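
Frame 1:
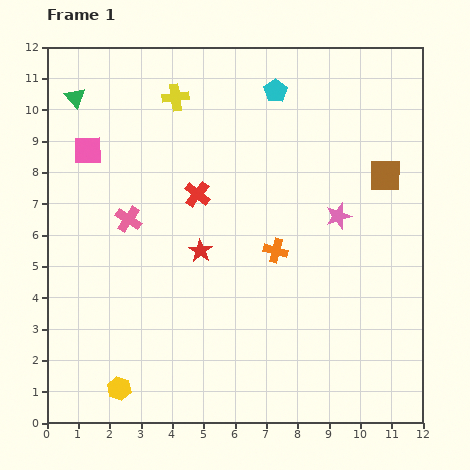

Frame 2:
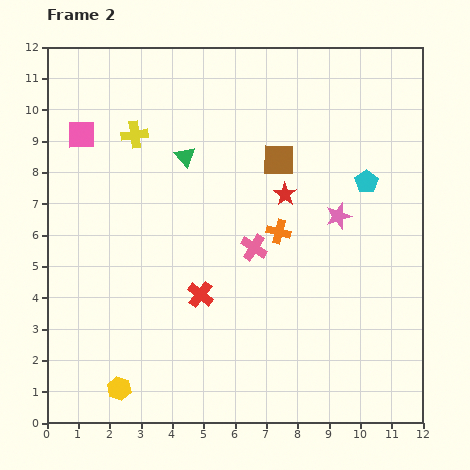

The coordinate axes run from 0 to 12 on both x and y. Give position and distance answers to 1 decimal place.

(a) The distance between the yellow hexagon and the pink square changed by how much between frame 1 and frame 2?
+0.5

Distance in frame 1: 7.7. Distance in frame 2: 8.2.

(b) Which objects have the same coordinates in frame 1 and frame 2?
the pink star, the yellow hexagon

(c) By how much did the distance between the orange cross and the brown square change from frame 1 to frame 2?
-1.9

Distance in frame 1: 4.2. Distance in frame 2: 2.3.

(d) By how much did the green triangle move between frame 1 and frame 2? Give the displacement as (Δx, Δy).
(3.5, -1.9)

The green triangle was at (0.9, 10.4) in frame 1 and (4.4, 8.5) in frame 2.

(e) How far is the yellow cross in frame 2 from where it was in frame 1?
1.8

The yellow cross moved from (4.1, 10.4) to (2.8, 9.2), a distance of √(1.3² + 1.2²) ≈ 1.8.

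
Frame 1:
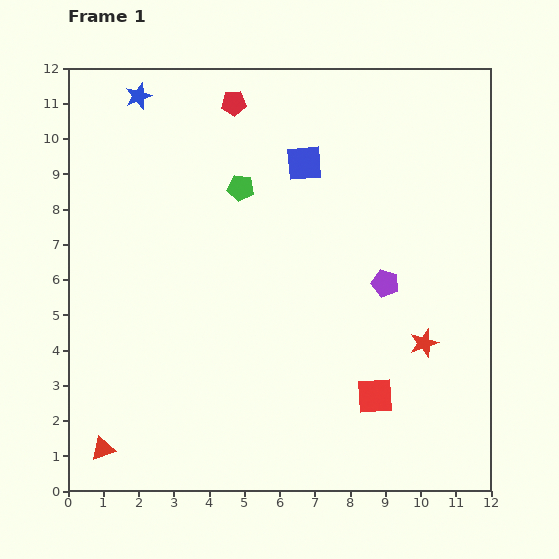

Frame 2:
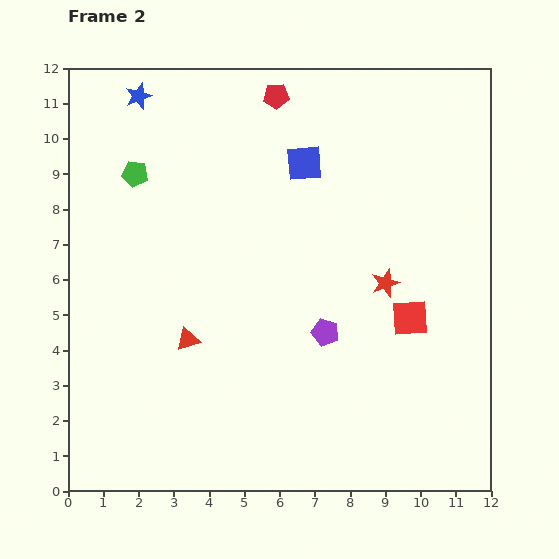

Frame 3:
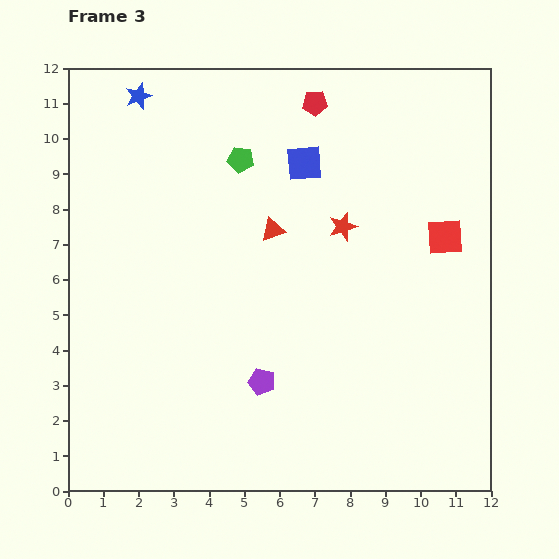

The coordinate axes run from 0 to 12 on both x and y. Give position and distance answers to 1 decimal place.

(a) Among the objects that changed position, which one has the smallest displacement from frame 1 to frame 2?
the red pentagon

(moved 1.2)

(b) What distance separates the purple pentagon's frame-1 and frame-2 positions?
2.2

The purple pentagon moved from (9.0, 5.9) to (7.3, 4.5), a distance of √(1.7² + 1.4²) ≈ 2.2.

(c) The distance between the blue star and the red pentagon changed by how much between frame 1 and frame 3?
+2.3

Distance in frame 1: 2.7. Distance in frame 3: 5.0.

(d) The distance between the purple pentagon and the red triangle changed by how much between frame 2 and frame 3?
+0.4

Distance in frame 2: 3.9. Distance in frame 3: 4.3.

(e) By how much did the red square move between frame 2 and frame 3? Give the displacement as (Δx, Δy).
(1.0, 2.3)

The red square was at (9.7, 4.9) in frame 2 and (10.7, 7.2) in frame 3.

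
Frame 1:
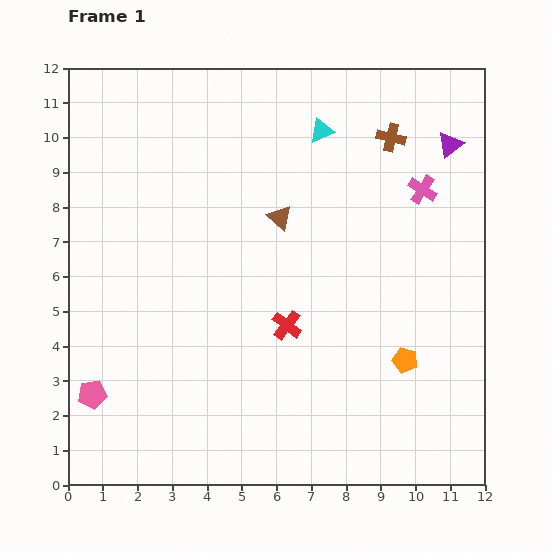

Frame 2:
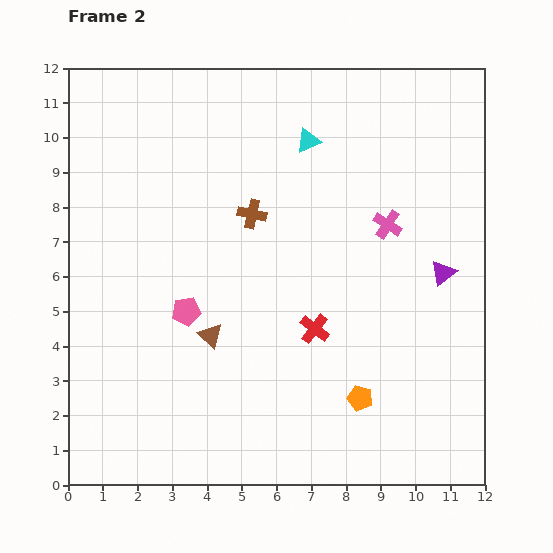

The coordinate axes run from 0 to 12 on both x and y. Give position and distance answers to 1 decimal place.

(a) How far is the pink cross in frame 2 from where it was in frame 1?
1.4

The pink cross moved from (10.2, 8.5) to (9.2, 7.5), a distance of √(1.0² + 1.0²) ≈ 1.4.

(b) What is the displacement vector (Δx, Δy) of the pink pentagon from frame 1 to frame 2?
(2.7, 2.4)

The pink pentagon was at (0.7, 2.6) in frame 1 and (3.4, 5.0) in frame 2.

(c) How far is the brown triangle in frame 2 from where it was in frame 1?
3.9

The brown triangle moved from (6.1, 7.7) to (4.1, 4.3), a distance of √(2.0² + 3.4²) ≈ 3.9.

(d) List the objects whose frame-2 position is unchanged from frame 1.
none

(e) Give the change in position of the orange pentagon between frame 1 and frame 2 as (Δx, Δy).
(-1.3, -1.1)

The orange pentagon was at (9.7, 3.6) in frame 1 and (8.4, 2.5) in frame 2.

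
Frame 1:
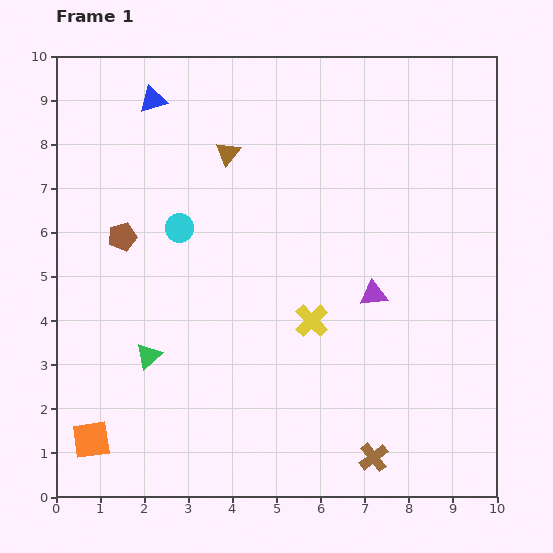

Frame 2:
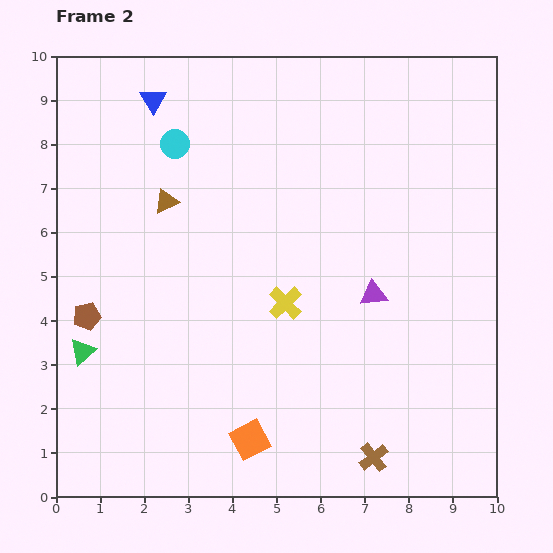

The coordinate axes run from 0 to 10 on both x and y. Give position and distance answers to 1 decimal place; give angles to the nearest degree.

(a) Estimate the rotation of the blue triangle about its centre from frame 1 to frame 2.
44° counter-clockwise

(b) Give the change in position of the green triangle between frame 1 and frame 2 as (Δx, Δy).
(-1.5, 0.1)

The green triangle was at (2.1, 3.2) in frame 1 and (0.6, 3.3) in frame 2.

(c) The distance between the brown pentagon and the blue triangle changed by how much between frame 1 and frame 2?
+1.9

Distance in frame 1: 3.2. Distance in frame 2: 5.1.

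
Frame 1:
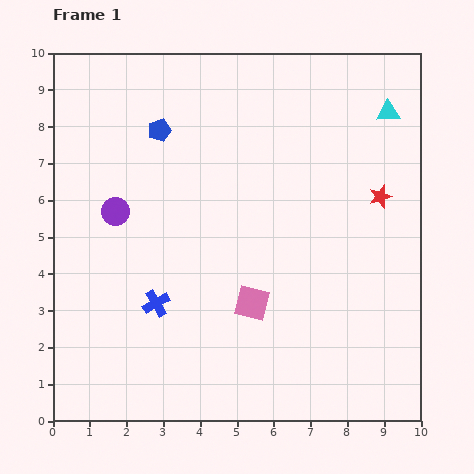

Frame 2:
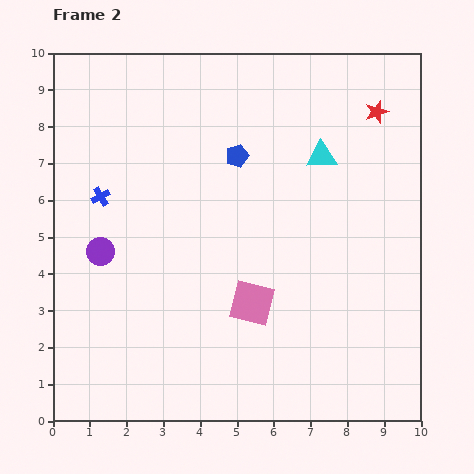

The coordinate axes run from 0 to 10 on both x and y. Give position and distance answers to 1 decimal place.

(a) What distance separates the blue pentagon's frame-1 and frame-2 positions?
2.2

The blue pentagon moved from (2.9, 7.9) to (5.0, 7.2), a distance of √(2.1² + 0.7²) ≈ 2.2.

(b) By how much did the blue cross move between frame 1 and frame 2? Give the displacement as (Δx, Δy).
(-1.5, 2.9)

The blue cross was at (2.8, 3.2) in frame 1 and (1.3, 6.1) in frame 2.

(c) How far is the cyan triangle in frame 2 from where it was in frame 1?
2.2

The cyan triangle moved from (9.1, 8.4) to (7.3, 7.2), a distance of √(1.8² + 1.2²) ≈ 2.2.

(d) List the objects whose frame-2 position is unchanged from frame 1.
the pink square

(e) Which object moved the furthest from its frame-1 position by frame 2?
the blue cross

(moved 3.3; next 2.3)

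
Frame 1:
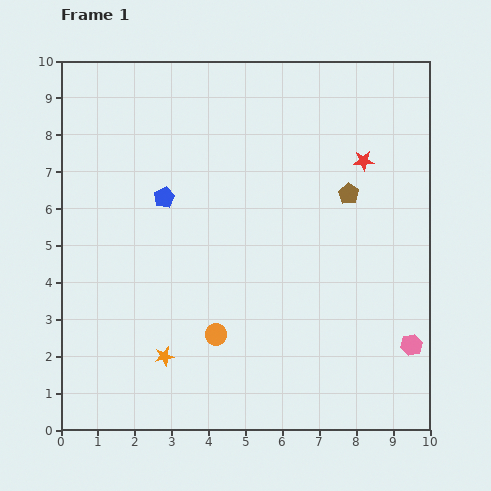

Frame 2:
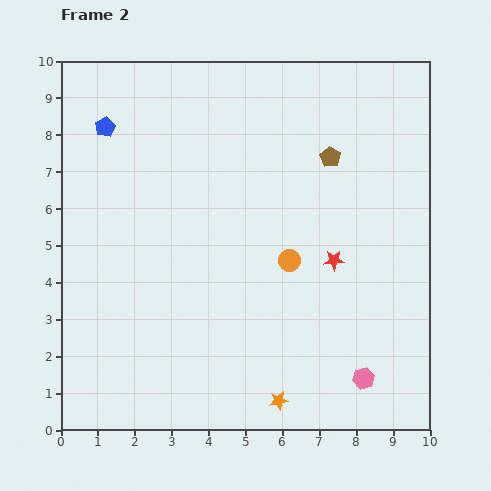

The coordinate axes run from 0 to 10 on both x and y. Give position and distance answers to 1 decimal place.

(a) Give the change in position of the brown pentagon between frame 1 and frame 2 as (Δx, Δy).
(-0.5, 1.0)

The brown pentagon was at (7.8, 6.4) in frame 1 and (7.3, 7.4) in frame 2.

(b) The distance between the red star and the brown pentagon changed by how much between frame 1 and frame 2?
+1.8

Distance in frame 1: 1.0. Distance in frame 2: 2.8.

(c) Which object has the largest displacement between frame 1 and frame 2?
the orange star

(moved 3.3; next 2.8)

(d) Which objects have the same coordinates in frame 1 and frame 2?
none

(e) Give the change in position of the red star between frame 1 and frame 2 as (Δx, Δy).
(-0.8, -2.7)

The red star was at (8.2, 7.3) in frame 1 and (7.4, 4.6) in frame 2.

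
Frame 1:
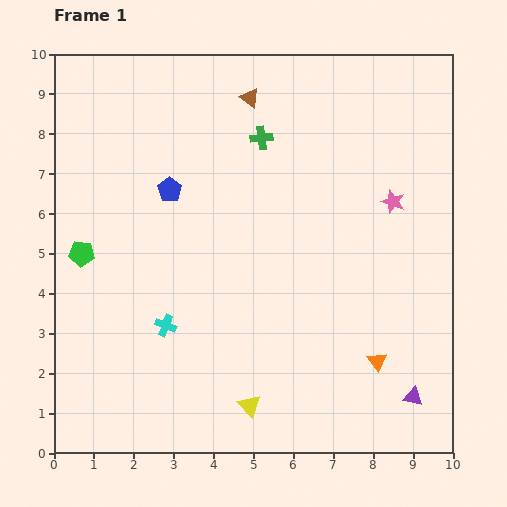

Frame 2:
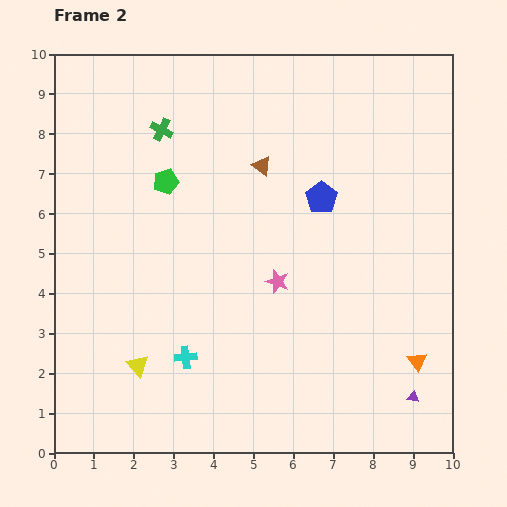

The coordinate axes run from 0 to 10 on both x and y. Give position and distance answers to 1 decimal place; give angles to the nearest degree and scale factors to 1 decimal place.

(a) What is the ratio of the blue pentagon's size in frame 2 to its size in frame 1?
1.3×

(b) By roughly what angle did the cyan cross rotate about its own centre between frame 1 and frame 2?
27° counter-clockwise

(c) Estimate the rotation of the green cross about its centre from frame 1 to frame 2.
32° clockwise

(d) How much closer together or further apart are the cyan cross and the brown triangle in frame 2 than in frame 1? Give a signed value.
-0.9

Distance in frame 1: 6.1. Distance in frame 2: 5.2.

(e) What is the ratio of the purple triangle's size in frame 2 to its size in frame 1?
0.6×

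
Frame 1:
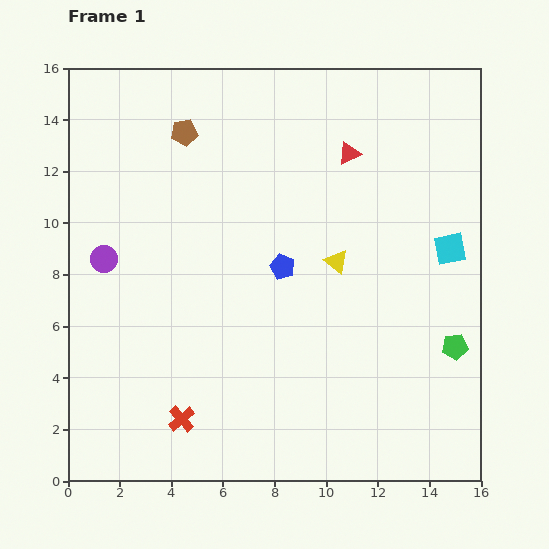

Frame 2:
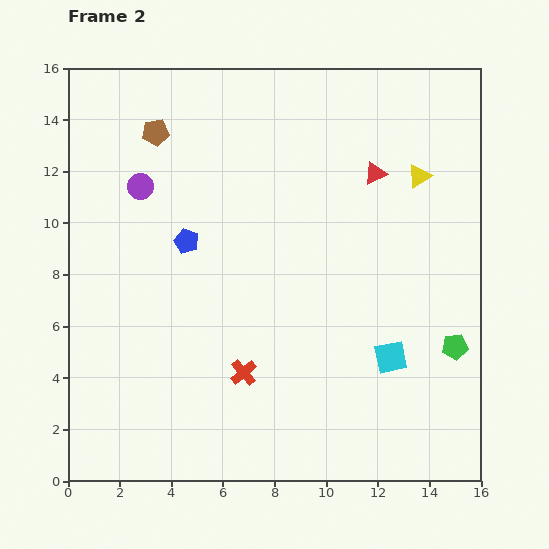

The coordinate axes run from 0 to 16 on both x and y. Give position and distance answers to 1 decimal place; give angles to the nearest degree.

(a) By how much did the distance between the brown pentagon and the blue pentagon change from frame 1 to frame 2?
-2.0

Distance in frame 1: 6.4. Distance in frame 2: 4.4.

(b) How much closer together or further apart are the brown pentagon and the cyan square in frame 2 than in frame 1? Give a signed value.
+1.4

Distance in frame 1: 11.2. Distance in frame 2: 12.6.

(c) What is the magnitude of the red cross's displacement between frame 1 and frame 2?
3.0

The red cross moved from (4.4, 2.4) to (6.8, 4.2), a distance of √(2.4² + 1.8²) ≈ 3.0.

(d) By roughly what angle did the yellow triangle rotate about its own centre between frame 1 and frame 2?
50° clockwise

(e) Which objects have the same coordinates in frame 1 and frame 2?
the green pentagon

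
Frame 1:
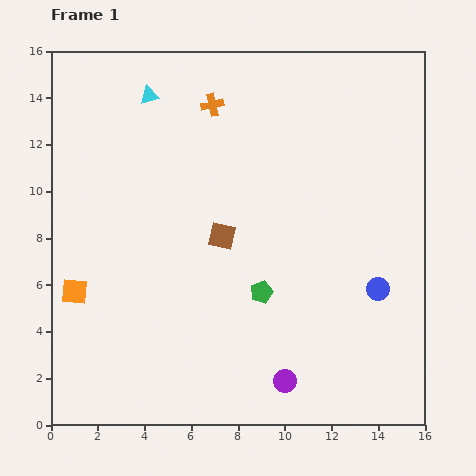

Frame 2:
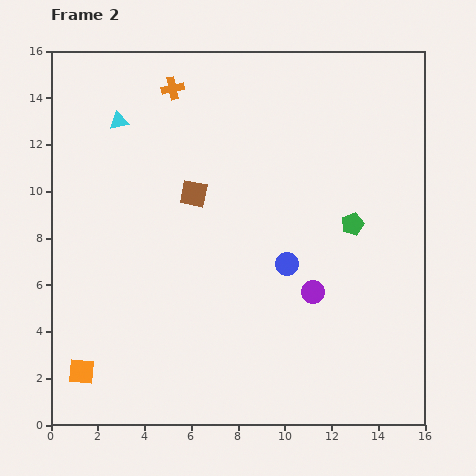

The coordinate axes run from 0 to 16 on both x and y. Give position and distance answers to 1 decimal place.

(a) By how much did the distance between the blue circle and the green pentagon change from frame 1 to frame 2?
-1.7

Distance in frame 1: 5.0. Distance in frame 2: 3.3.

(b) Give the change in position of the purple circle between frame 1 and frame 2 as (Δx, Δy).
(1.2, 3.8)

The purple circle was at (10.0, 1.9) in frame 1 and (11.2, 5.7) in frame 2.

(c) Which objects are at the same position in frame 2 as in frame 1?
none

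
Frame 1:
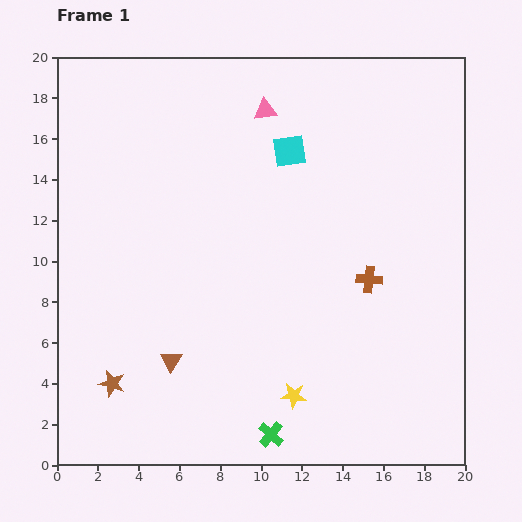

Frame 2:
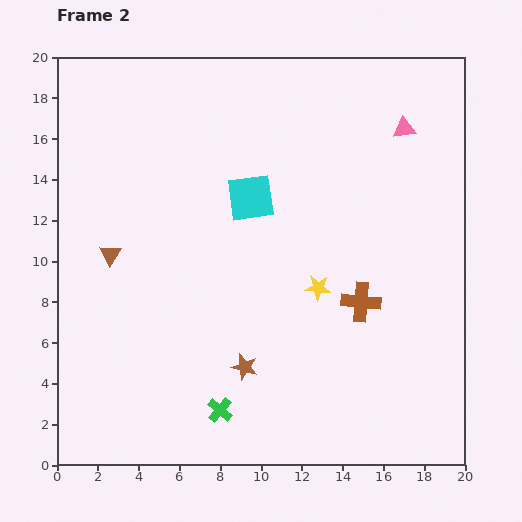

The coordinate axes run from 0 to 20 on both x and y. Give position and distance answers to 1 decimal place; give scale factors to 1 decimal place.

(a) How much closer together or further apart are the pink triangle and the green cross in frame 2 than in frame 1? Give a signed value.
+0.6

Distance in frame 1: 15.9. Distance in frame 2: 16.5.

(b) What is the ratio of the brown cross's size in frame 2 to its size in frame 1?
1.5×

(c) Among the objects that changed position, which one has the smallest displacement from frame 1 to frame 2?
the brown cross

(moved 1.2)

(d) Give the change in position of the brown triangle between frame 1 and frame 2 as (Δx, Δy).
(-3.0, 5.2)

The brown triangle was at (5.6, 5.1) in frame 1 and (2.6, 10.3) in frame 2.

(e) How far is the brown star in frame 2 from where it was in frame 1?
6.5

The brown star moved from (2.7, 4.0) to (9.2, 4.8), a distance of √(6.5² + 0.8²) ≈ 6.5.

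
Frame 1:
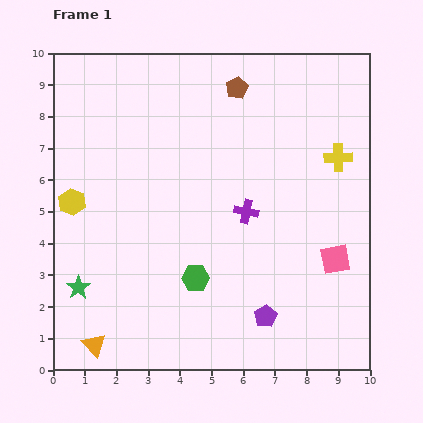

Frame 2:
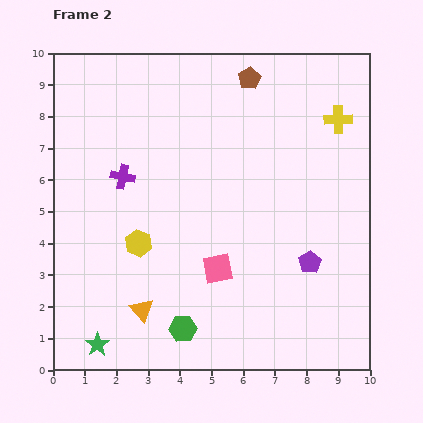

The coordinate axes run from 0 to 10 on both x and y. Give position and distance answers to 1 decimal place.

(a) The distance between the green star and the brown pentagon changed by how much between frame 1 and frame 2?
+1.7

Distance in frame 1: 8.0. Distance in frame 2: 9.7.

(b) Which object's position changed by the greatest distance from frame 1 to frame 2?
the purple cross

(moved 4.1; next 3.7)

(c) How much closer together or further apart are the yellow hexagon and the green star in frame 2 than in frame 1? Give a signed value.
+0.8

Distance in frame 1: 2.7. Distance in frame 2: 3.5.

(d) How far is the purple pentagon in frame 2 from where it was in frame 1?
2.2

The purple pentagon moved from (6.7, 1.7) to (8.1, 3.4), a distance of √(1.4² + 1.7²) ≈ 2.2.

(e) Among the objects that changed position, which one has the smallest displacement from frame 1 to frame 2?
the brown pentagon

(moved 0.5)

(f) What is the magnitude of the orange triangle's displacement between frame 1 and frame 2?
1.9

The orange triangle moved from (1.3, 0.8) to (2.8, 1.9), a distance of √(1.5² + 1.1²) ≈ 1.9.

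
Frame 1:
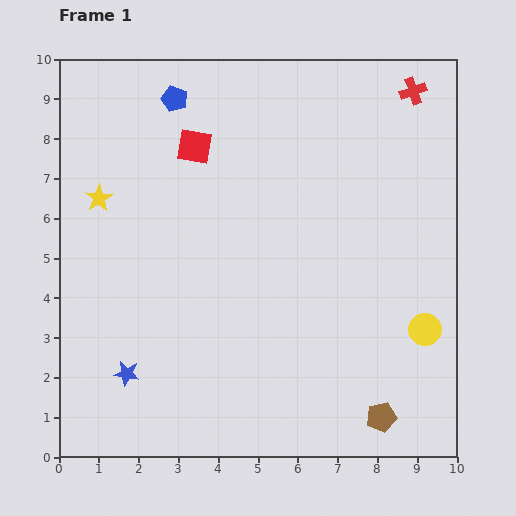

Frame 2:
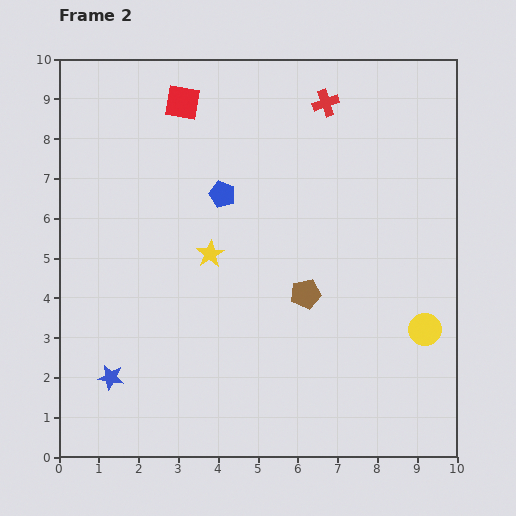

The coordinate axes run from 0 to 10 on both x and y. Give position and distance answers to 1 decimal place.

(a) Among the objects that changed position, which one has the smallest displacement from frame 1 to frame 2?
the blue star

(moved 0.4)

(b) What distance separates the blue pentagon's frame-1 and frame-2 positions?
2.7

The blue pentagon moved from (2.9, 9.0) to (4.1, 6.6), a distance of √(1.2² + 2.4²) ≈ 2.7.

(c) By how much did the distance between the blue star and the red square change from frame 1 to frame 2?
+1.2

Distance in frame 1: 5.9. Distance in frame 2: 7.1.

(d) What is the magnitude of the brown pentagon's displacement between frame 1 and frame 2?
3.6

The brown pentagon moved from (8.1, 1.0) to (6.2, 4.1), a distance of √(1.9² + 3.1²) ≈ 3.6.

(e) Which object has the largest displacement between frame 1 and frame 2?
the brown pentagon

(moved 3.6; next 3.1)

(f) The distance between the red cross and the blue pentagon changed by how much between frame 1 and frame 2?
-2.5

Distance in frame 1: 6.0. Distance in frame 2: 3.5.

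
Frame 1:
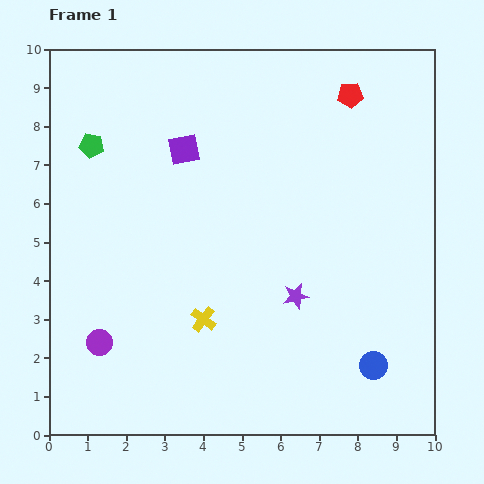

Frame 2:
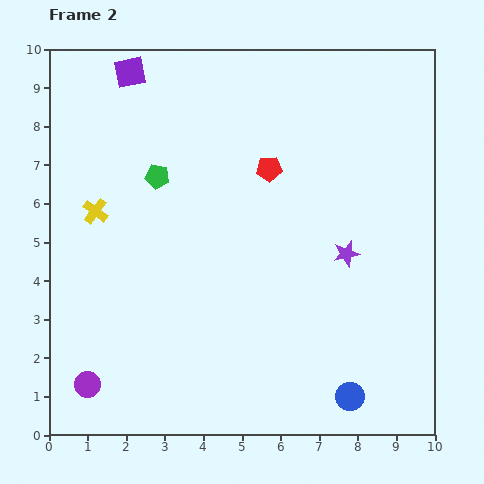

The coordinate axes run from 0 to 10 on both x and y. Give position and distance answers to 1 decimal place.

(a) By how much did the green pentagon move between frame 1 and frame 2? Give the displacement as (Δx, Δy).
(1.7, -0.8)

The green pentagon was at (1.1, 7.5) in frame 1 and (2.8, 6.7) in frame 2.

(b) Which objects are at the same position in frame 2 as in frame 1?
none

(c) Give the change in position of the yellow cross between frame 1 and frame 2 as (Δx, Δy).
(-2.8, 2.8)

The yellow cross was at (4.0, 3.0) in frame 1 and (1.2, 5.8) in frame 2.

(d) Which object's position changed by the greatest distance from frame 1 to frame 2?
the yellow cross

(moved 4.0; next 2.8)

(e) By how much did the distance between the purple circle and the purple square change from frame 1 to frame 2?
+2.7

Distance in frame 1: 5.5. Distance in frame 2: 8.2.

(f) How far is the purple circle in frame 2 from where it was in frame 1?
1.1

The purple circle moved from (1.3, 2.4) to (1.0, 1.3), a distance of √(0.3² + 1.1²) ≈ 1.1.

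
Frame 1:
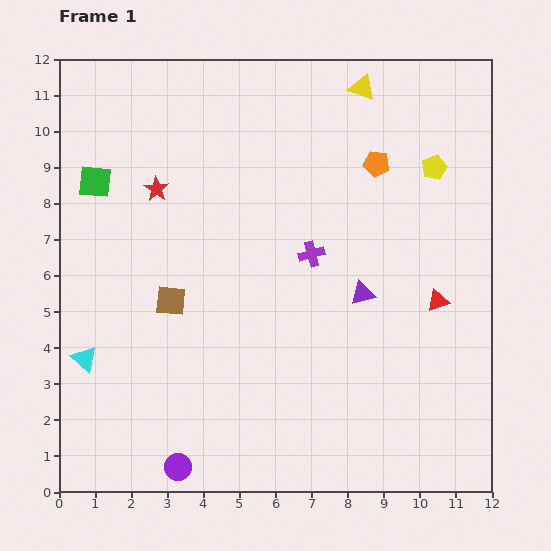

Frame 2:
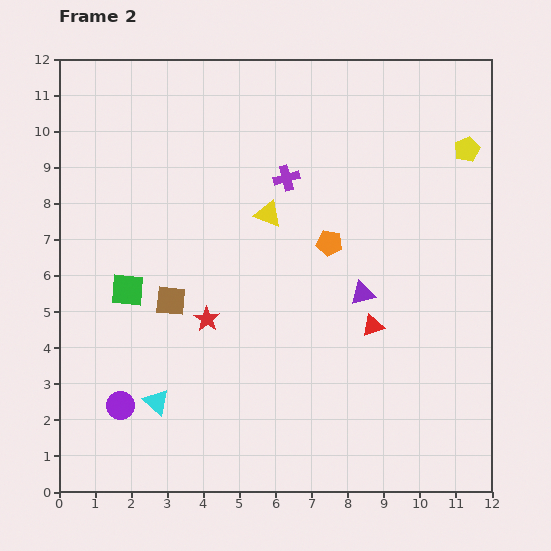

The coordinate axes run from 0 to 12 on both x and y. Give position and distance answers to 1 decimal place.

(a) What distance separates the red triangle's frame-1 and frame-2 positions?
1.9

The red triangle moved from (10.5, 5.3) to (8.7, 4.6), a distance of √(1.8² + 0.7²) ≈ 1.9.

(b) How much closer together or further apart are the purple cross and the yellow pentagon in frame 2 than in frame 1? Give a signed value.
+0.9

Distance in frame 1: 4.2. Distance in frame 2: 5.1.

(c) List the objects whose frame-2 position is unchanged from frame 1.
the brown square, the purple triangle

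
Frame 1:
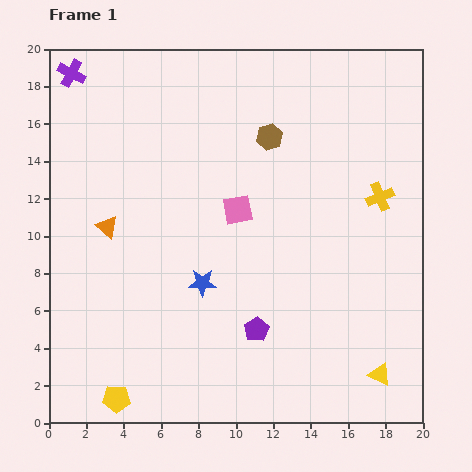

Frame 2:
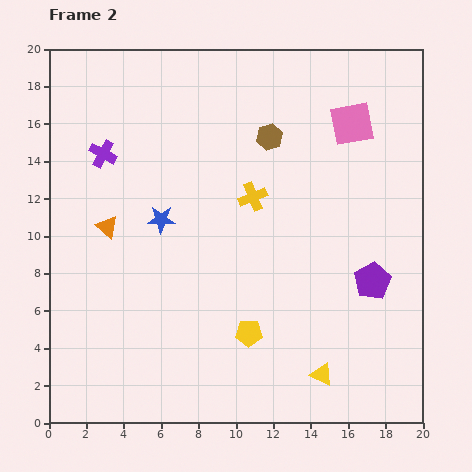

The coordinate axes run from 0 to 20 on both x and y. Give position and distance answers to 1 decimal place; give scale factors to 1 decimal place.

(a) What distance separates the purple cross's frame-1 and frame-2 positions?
4.6

The purple cross moved from (1.2, 18.7) to (2.9, 14.4), a distance of √(1.7² + 4.3²) ≈ 4.6.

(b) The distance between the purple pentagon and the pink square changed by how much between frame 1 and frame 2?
+2.0

Distance in frame 1: 6.5. Distance in frame 2: 8.5.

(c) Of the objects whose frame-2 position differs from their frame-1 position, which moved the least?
the yellow triangle

(moved 3.1)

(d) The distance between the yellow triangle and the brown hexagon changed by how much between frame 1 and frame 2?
-1.0

Distance in frame 1: 14.0. Distance in frame 2: 13.0.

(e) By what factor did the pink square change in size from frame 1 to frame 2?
1.4×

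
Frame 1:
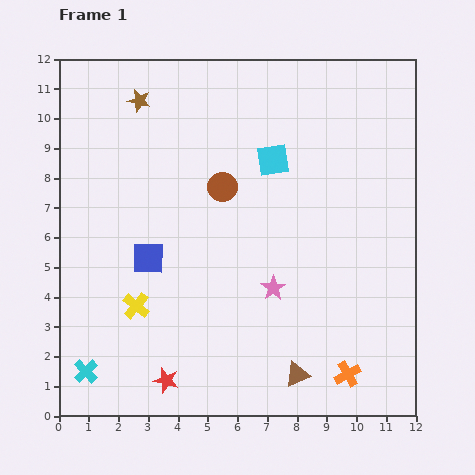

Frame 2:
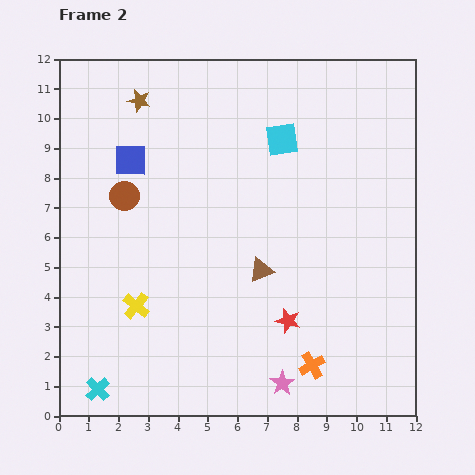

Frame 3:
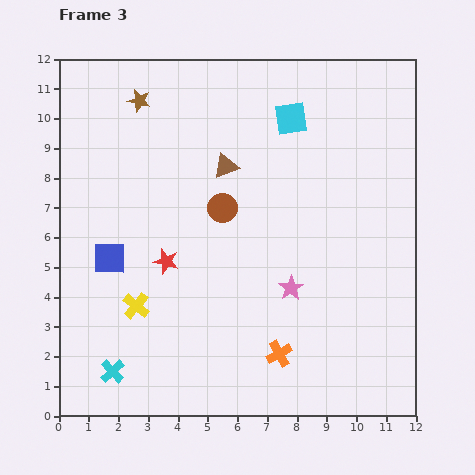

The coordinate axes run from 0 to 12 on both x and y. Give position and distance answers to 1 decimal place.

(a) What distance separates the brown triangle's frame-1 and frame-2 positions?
3.7

The brown triangle moved from (8.0, 1.4) to (6.8, 4.9), a distance of √(1.2² + 3.5²) ≈ 3.7.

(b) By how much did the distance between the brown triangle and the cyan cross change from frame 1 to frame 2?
-0.3

Distance in frame 1: 7.1. Distance in frame 2: 6.8.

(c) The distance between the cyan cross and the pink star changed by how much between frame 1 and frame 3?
-0.3

Distance in frame 1: 6.9. Distance in frame 3: 6.6.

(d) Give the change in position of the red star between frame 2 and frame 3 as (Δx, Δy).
(-4.1, 2.0)

The red star was at (7.7, 3.2) in frame 2 and (3.6, 5.2) in frame 3.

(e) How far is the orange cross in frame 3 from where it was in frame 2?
1.2

The orange cross moved from (8.5, 1.7) to (7.4, 2.1), a distance of √(1.1² + 0.4²) ≈ 1.2.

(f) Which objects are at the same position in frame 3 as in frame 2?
the brown star, the yellow cross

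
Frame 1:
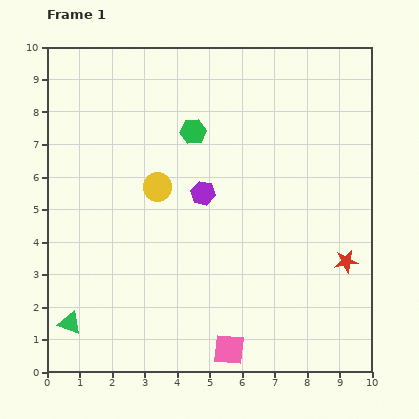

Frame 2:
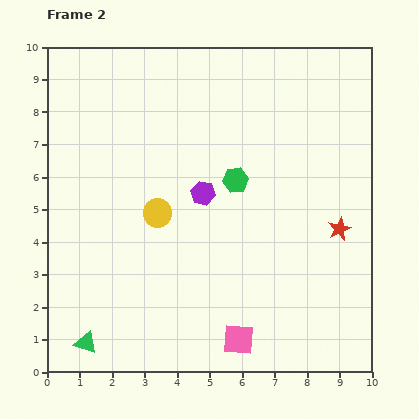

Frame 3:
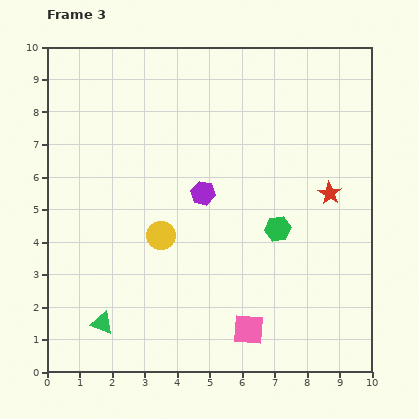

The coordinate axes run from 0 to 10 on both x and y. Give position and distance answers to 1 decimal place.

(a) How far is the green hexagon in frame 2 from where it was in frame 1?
2.0

The green hexagon moved from (4.5, 7.4) to (5.8, 5.9), a distance of √(1.3² + 1.5²) ≈ 2.0.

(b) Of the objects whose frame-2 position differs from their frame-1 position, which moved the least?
the pink square

(moved 0.4)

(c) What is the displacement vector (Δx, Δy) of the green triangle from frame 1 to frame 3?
(1.0, 0.0)

The green triangle was at (0.7, 1.5) in frame 1 and (1.7, 1.5) in frame 3.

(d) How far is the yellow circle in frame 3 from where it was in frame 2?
0.7

The yellow circle moved from (3.4, 4.9) to (3.5, 4.2), a distance of √(0.1² + 0.7²) ≈ 0.7.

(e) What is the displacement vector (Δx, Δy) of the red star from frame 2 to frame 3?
(-0.3, 1.1)

The red star was at (9.0, 4.4) in frame 2 and (8.7, 5.5) in frame 3.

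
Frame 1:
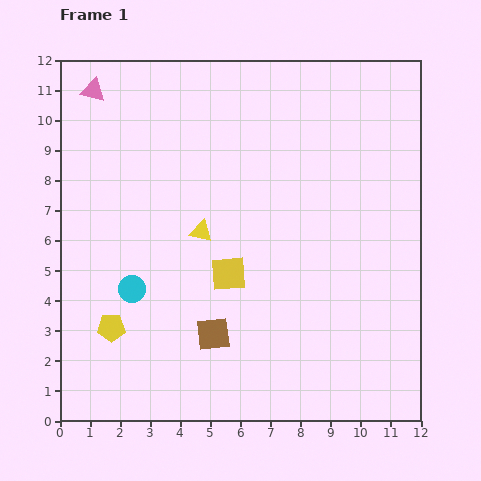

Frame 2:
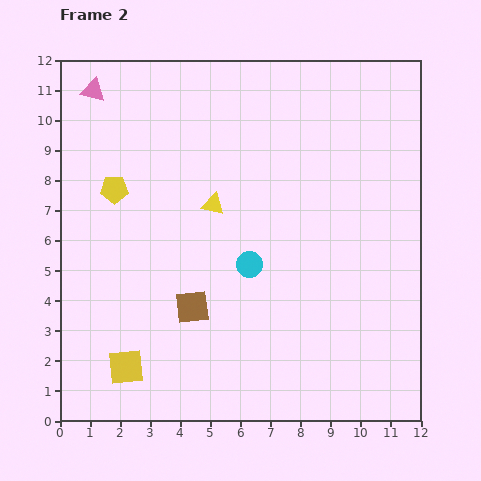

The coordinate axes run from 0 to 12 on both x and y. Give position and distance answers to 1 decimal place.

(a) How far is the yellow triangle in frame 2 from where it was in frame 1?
1.0

The yellow triangle moved from (4.7, 6.3) to (5.1, 7.2), a distance of √(0.4² + 0.9²) ≈ 1.0.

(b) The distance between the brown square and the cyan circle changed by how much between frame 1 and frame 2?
-0.7

Distance in frame 1: 3.1. Distance in frame 2: 2.4.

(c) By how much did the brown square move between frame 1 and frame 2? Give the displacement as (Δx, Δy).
(-0.7, 0.9)

The brown square was at (5.1, 2.9) in frame 1 and (4.4, 3.8) in frame 2.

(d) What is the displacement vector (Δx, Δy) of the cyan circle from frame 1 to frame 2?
(3.9, 0.8)

The cyan circle was at (2.4, 4.4) in frame 1 and (6.3, 5.2) in frame 2.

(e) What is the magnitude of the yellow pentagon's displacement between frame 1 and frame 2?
4.6

The yellow pentagon moved from (1.7, 3.1) to (1.8, 7.7), a distance of √(0.1² + 4.6²) ≈ 4.6.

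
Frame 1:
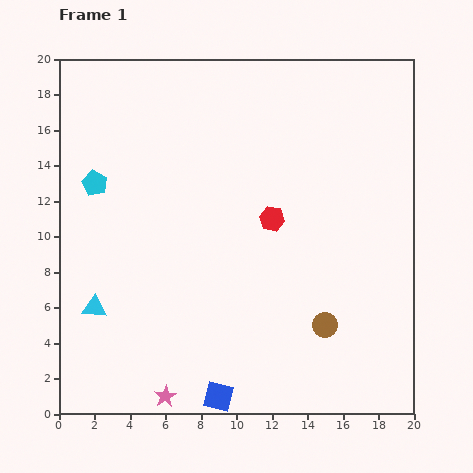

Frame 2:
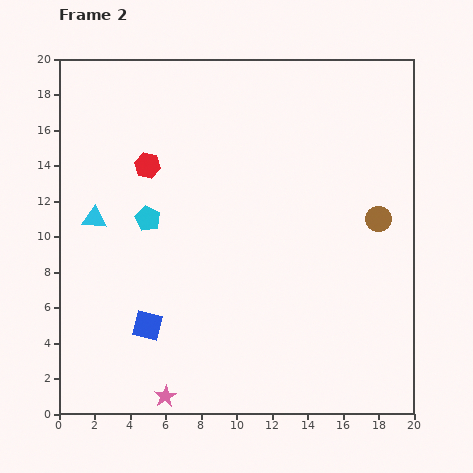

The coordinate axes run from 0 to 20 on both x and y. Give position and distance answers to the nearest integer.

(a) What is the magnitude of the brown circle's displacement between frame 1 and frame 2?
7

The brown circle moved from (15, 5) to (18, 11), a distance of √(3² + 6²) ≈ 7.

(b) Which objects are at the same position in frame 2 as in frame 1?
the pink star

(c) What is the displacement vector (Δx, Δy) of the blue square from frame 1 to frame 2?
(-4, 4)

The blue square was at (9, 1) in frame 1 and (5, 5) in frame 2.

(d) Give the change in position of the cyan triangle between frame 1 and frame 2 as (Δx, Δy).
(0, 5)

The cyan triangle was at (2, 6) in frame 1 and (2, 11) in frame 2.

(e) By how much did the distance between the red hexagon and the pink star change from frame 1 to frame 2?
+1

Distance in frame 1: 12. Distance in frame 2: 13.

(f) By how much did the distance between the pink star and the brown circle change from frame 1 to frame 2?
+6

Distance in frame 1: 10. Distance in frame 2: 16.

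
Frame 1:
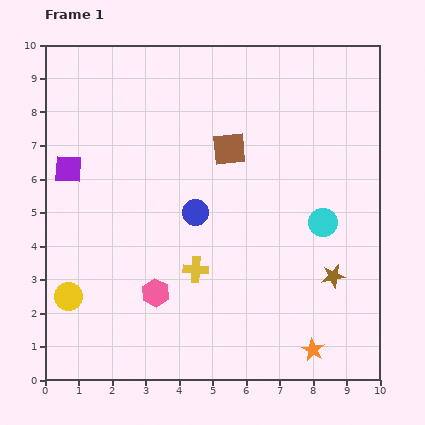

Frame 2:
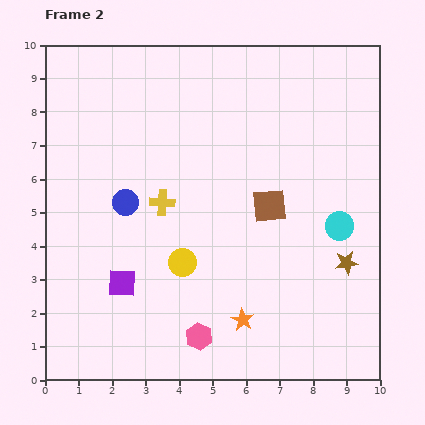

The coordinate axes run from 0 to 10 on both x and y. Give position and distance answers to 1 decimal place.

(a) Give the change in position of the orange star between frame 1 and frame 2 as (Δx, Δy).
(-2.1, 0.9)

The orange star was at (8.0, 0.9) in frame 1 and (5.9, 1.8) in frame 2.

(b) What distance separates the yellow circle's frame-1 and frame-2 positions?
3.5

The yellow circle moved from (0.7, 2.5) to (4.1, 3.5), a distance of √(3.4² + 1.0²) ≈ 3.5.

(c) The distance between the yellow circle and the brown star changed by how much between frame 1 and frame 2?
-3.0

Distance in frame 1: 7.9. Distance in frame 2: 4.9.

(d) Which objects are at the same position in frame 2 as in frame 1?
none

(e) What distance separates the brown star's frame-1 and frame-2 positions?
0.6

The brown star moved from (8.6, 3.1) to (9.0, 3.5), a distance of √(0.4² + 0.4²) ≈ 0.6.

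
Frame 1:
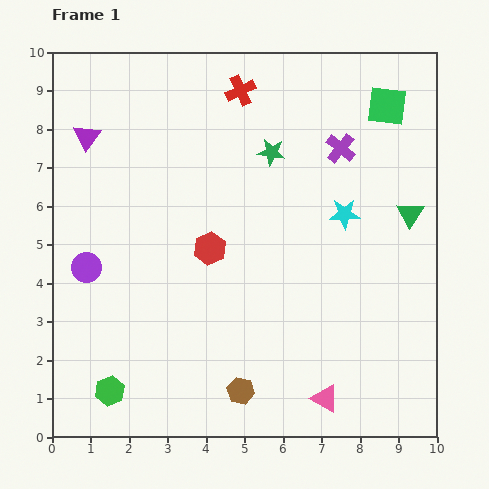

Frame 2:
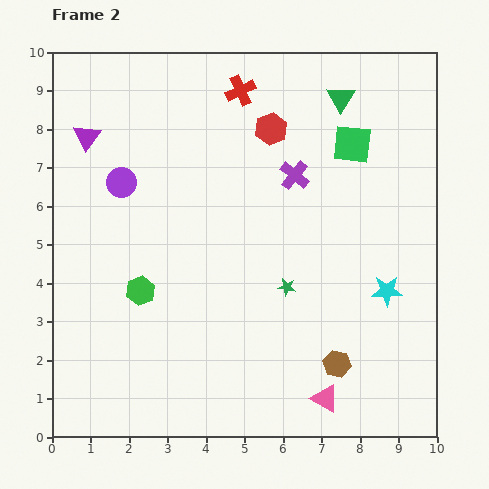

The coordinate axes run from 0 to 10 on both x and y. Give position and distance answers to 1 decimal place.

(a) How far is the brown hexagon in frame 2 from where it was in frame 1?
2.6

The brown hexagon moved from (4.9, 1.2) to (7.4, 1.9), a distance of √(2.5² + 0.7²) ≈ 2.6.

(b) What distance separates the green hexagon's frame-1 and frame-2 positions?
2.7

The green hexagon moved from (1.5, 1.2) to (2.3, 3.8), a distance of √(0.8² + 2.6²) ≈ 2.7.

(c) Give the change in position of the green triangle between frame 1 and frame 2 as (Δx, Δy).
(-1.8, 3.0)

The green triangle was at (9.3, 5.8) in frame 1 and (7.5, 8.8) in frame 2.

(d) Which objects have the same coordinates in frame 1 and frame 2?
the red cross, the purple triangle, the pink triangle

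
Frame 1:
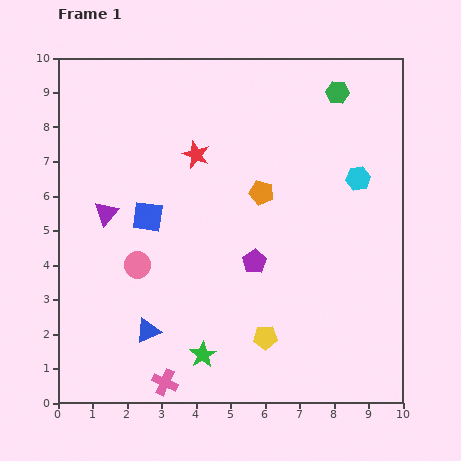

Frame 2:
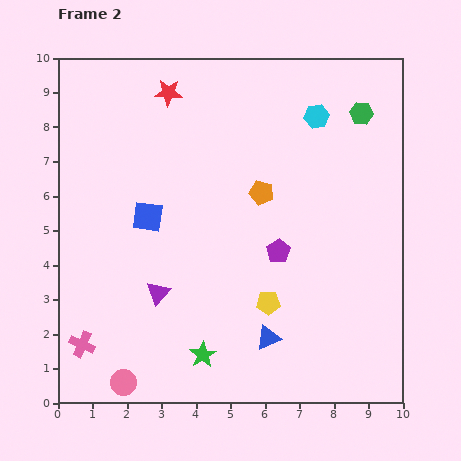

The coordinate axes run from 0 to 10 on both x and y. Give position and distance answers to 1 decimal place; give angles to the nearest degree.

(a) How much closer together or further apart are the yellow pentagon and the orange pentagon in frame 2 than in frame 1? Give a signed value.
-1.0

Distance in frame 1: 4.2. Distance in frame 2: 3.2.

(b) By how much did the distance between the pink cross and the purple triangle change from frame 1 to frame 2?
-2.5

Distance in frame 1: 5.2. Distance in frame 2: 2.7.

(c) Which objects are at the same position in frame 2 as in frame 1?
the green star, the orange pentagon, the blue square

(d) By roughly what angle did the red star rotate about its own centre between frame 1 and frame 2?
19° counter-clockwise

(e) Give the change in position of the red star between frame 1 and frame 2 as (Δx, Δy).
(-0.8, 1.8)

The red star was at (4.0, 7.2) in frame 1 and (3.2, 9.0) in frame 2.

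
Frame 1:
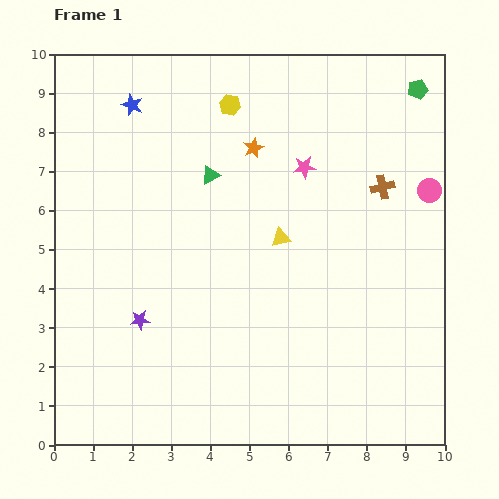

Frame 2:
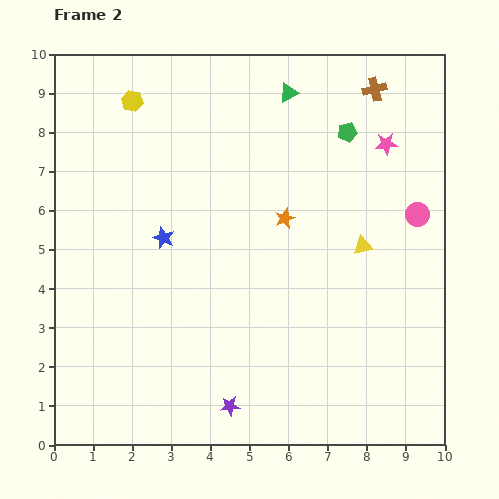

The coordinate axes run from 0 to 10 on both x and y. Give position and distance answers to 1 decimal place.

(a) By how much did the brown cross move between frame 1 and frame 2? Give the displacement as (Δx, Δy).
(-0.2, 2.5)

The brown cross was at (8.4, 6.6) in frame 1 and (8.2, 9.1) in frame 2.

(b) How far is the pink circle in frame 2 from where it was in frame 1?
0.7

The pink circle moved from (9.6, 6.5) to (9.3, 5.9), a distance of √(0.3² + 0.6²) ≈ 0.7.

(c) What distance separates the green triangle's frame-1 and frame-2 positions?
2.9

The green triangle moved from (4.0, 6.9) to (6.0, 9.0), a distance of √(2.0² + 2.1²) ≈ 2.9.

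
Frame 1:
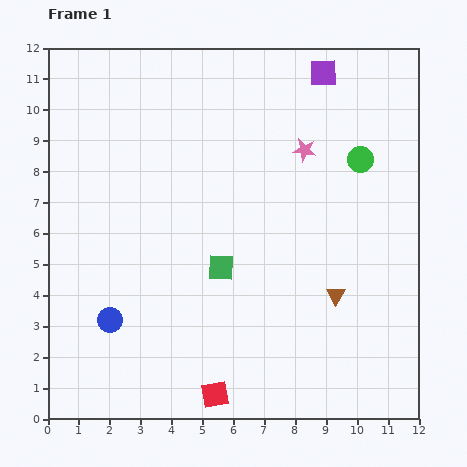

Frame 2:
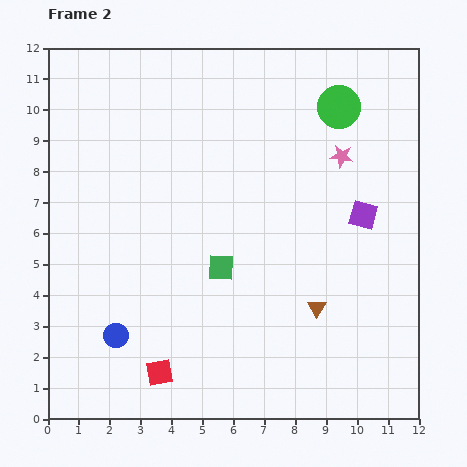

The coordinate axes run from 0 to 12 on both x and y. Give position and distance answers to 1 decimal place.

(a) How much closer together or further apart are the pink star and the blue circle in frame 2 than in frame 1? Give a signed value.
+0.9

Distance in frame 1: 8.4. Distance in frame 2: 9.3.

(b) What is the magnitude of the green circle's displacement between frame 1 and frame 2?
1.8

The green circle moved from (10.1, 8.4) to (9.4, 10.1), a distance of √(0.7² + 1.7²) ≈ 1.8.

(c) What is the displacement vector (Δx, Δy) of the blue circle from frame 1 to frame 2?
(0.2, -0.5)

The blue circle was at (2.0, 3.2) in frame 1 and (2.2, 2.7) in frame 2.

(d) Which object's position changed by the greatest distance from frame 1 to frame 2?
the purple square

(moved 4.8; next 1.9)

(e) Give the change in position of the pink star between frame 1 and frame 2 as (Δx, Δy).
(1.2, -0.2)

The pink star was at (8.3, 8.7) in frame 1 and (9.5, 8.5) in frame 2.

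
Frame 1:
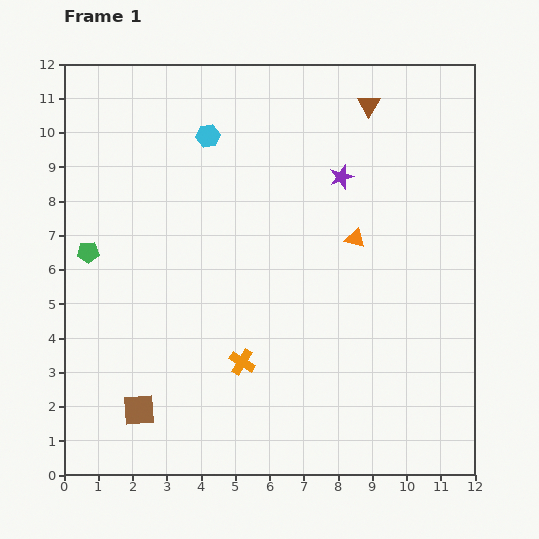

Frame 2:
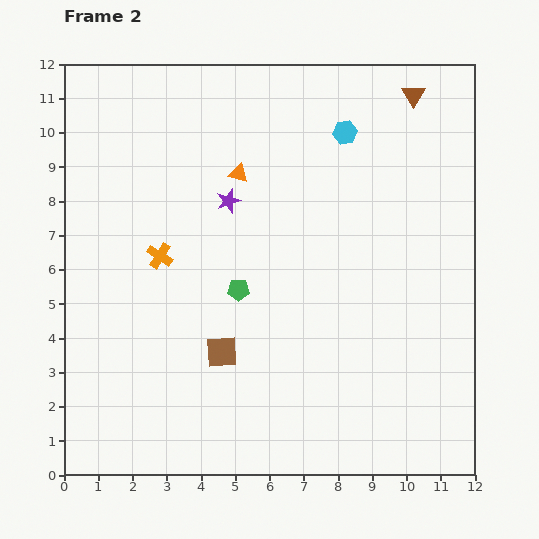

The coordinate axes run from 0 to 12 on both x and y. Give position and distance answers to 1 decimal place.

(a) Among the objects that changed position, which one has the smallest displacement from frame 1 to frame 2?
the brown triangle

(moved 1.3)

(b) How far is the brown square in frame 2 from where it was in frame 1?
2.9

The brown square moved from (2.2, 1.9) to (4.6, 3.6), a distance of √(2.4² + 1.7²) ≈ 2.9.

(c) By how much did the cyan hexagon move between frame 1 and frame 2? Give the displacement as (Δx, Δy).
(4.0, 0.1)

The cyan hexagon was at (4.2, 9.9) in frame 1 and (8.2, 10.0) in frame 2.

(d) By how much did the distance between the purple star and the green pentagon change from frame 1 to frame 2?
-5.1

Distance in frame 1: 7.7. Distance in frame 2: 2.6.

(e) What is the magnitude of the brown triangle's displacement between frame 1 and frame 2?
1.3

The brown triangle moved from (8.9, 10.8) to (10.2, 11.1), a distance of √(1.3² + 0.3²) ≈ 1.3.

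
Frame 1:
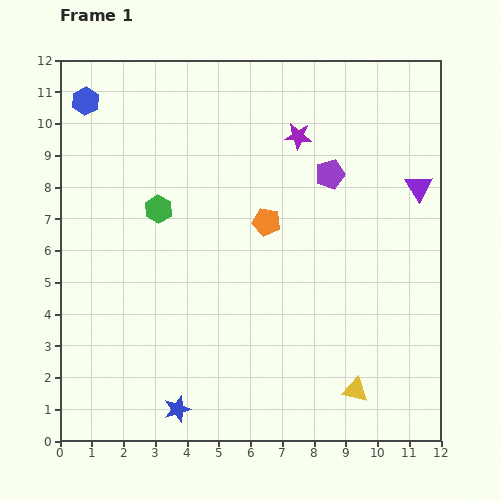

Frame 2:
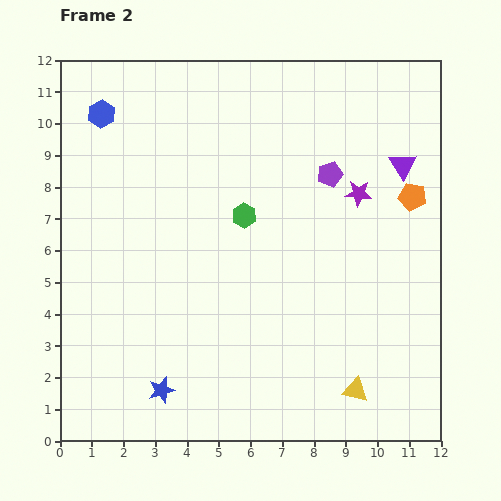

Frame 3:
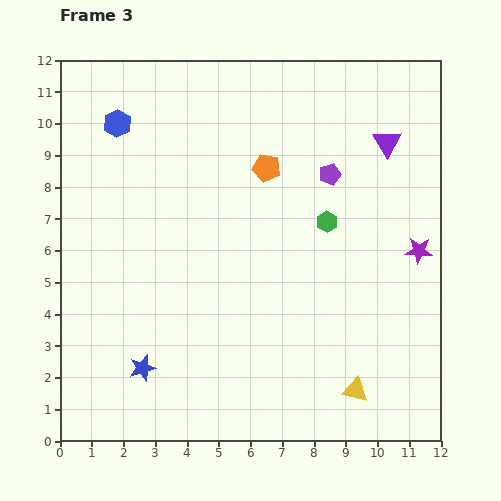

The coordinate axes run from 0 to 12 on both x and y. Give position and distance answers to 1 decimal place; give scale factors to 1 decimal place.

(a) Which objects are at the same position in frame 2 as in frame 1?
the yellow triangle, the purple pentagon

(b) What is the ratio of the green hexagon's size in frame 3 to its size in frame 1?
0.8×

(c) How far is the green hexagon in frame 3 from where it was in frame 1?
5.3

The green hexagon moved from (3.1, 7.3) to (8.4, 6.9), a distance of √(5.3² + 0.4²) ≈ 5.3.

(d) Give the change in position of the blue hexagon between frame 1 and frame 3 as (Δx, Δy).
(1.0, -0.7)

The blue hexagon was at (0.8, 10.7) in frame 1 and (1.8, 10.0) in frame 3.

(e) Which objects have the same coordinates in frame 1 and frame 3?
the yellow triangle, the purple pentagon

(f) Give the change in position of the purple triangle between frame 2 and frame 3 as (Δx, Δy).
(-0.5, 0.7)

The purple triangle was at (10.8, 8.7) in frame 2 and (10.3, 9.4) in frame 3.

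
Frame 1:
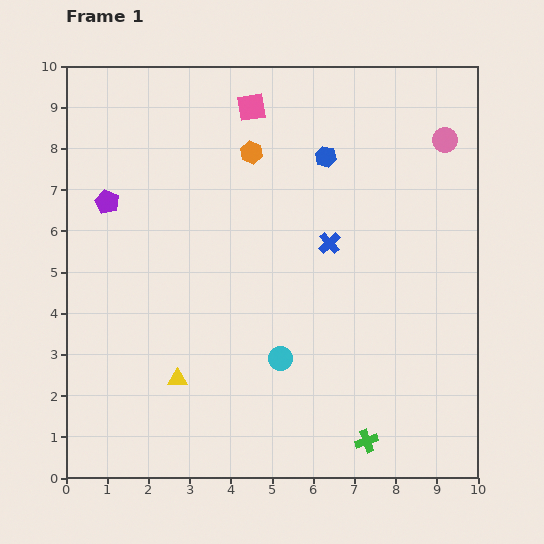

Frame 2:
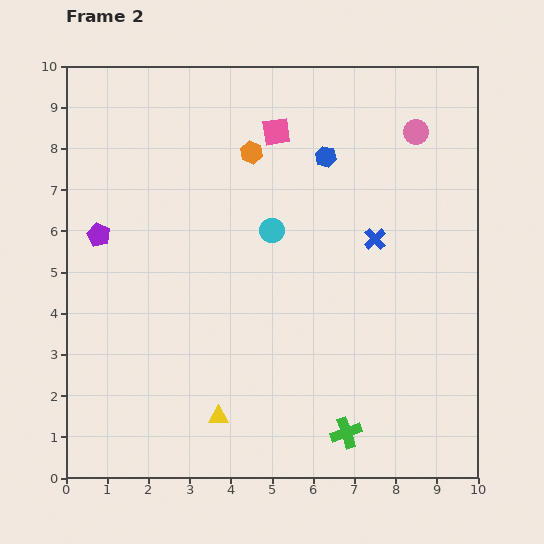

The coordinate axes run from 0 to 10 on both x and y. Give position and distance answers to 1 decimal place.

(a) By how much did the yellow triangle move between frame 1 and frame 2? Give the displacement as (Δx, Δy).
(1.0, -0.9)

The yellow triangle was at (2.7, 2.4) in frame 1 and (3.7, 1.5) in frame 2.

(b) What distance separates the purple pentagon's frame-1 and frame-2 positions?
0.8

The purple pentagon moved from (1.0, 6.7) to (0.8, 5.9), a distance of √(0.2² + 0.8²) ≈ 0.8.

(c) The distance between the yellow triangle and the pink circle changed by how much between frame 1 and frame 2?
-0.3

Distance in frame 1: 8.7. Distance in frame 2: 8.4.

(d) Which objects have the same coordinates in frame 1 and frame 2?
the orange hexagon, the blue hexagon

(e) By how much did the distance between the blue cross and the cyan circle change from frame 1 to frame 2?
-0.5

Distance in frame 1: 3.0. Distance in frame 2: 2.5.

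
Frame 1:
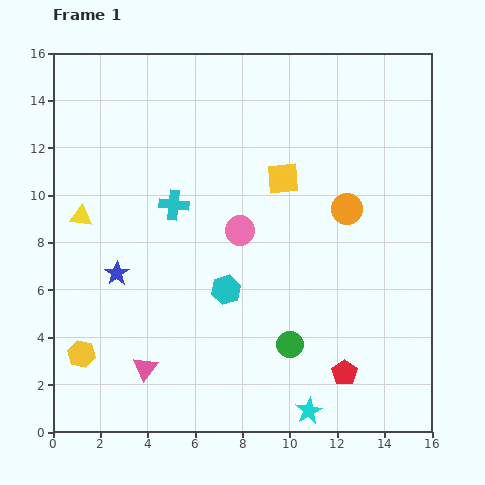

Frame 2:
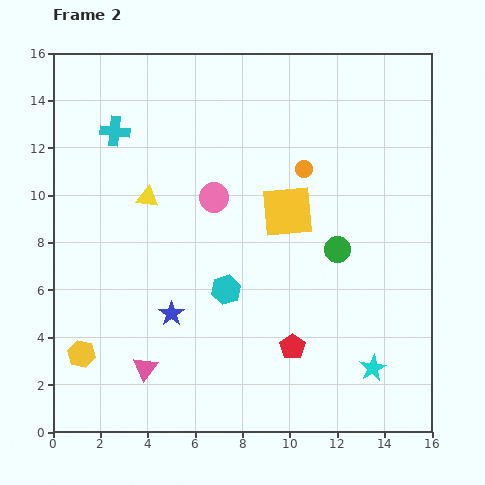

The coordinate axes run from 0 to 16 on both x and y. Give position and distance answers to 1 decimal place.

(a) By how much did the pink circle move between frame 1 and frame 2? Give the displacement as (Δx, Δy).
(-1.1, 1.4)

The pink circle was at (7.9, 8.5) in frame 1 and (6.8, 9.9) in frame 2.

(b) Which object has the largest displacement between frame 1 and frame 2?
the green circle

(moved 4.5; next 4.0)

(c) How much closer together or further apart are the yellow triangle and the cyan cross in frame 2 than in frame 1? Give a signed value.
-0.8

Distance in frame 1: 3.9. Distance in frame 2: 3.1.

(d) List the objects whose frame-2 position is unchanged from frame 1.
the cyan hexagon, the yellow hexagon, the pink triangle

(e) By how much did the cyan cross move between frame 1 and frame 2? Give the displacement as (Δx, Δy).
(-2.5, 3.1)

The cyan cross was at (5.1, 9.6) in frame 1 and (2.6, 12.7) in frame 2.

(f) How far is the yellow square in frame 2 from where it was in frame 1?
1.4

The yellow square moved from (9.7, 10.7) to (9.9, 9.3), a distance of √(0.2² + 1.4²) ≈ 1.4.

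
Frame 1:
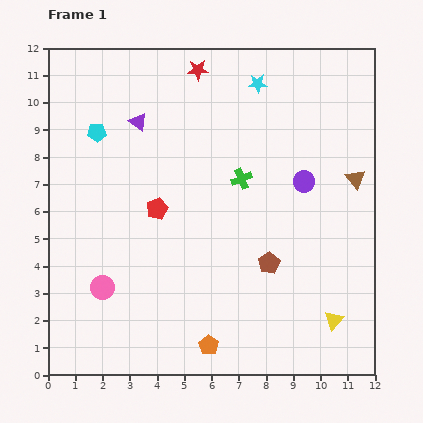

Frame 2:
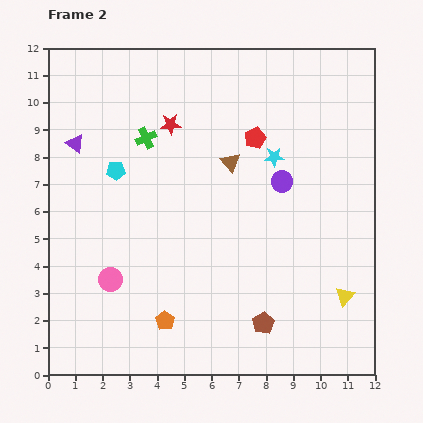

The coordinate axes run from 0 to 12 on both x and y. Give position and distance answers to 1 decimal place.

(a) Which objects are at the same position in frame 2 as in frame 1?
none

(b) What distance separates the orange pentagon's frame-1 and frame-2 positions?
1.8

The orange pentagon moved from (5.9, 1.1) to (4.3, 2.0), a distance of √(1.6² + 0.9²) ≈ 1.8.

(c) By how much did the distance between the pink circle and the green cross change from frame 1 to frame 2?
-1.1

Distance in frame 1: 6.5. Distance in frame 2: 5.4.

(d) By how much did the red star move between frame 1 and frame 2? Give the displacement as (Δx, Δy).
(-1.0, -2.0)

The red star was at (5.5, 11.2) in frame 1 and (4.5, 9.2) in frame 2.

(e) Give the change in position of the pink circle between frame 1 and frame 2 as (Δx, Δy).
(0.3, 0.3)

The pink circle was at (2.0, 3.2) in frame 1 and (2.3, 3.5) in frame 2.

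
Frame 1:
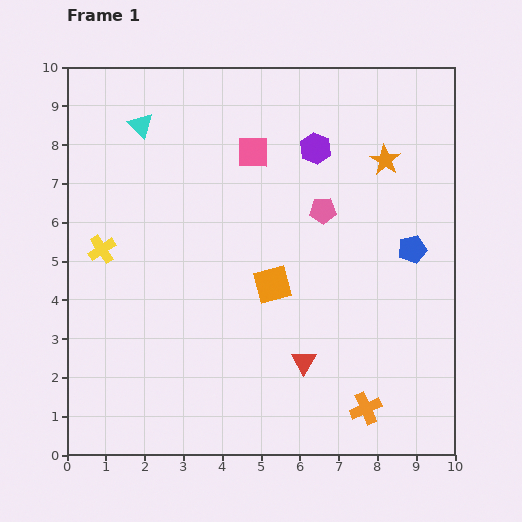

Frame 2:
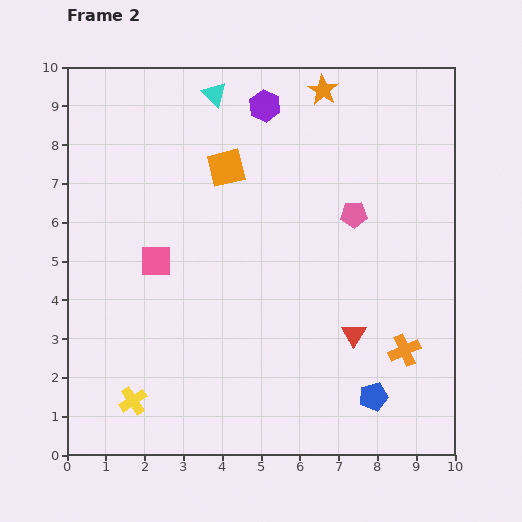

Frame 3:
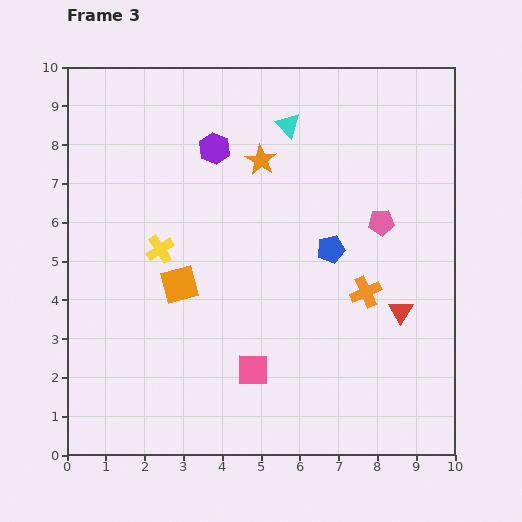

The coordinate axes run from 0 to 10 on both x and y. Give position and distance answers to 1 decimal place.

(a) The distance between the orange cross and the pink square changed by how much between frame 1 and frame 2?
-0.4

Distance in frame 1: 7.2. Distance in frame 2: 6.8.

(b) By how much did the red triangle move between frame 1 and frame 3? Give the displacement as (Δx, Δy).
(2.5, 1.3)

The red triangle was at (6.1, 2.4) in frame 1 and (8.6, 3.7) in frame 3.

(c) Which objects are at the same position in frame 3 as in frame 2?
none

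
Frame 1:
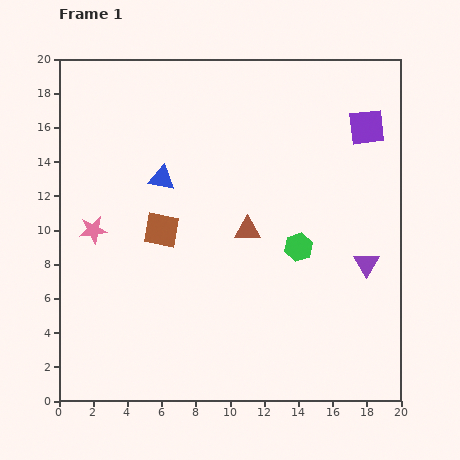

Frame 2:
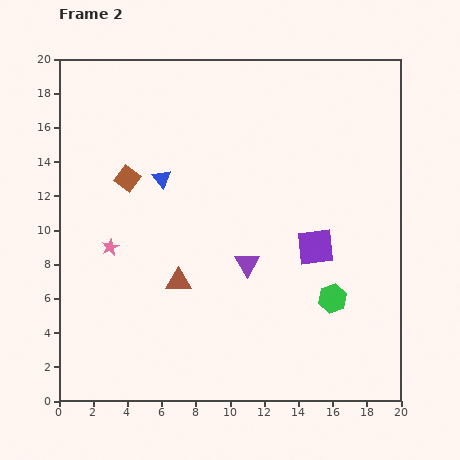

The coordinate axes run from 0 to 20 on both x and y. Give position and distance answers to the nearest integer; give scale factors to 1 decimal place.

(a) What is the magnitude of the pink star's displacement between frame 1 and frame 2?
1

The pink star moved from (2, 10) to (3, 9), a distance of √(1² + 1²) ≈ 1.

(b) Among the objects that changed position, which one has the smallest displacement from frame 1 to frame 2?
the pink star

(moved 1)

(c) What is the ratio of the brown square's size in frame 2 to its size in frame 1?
0.7×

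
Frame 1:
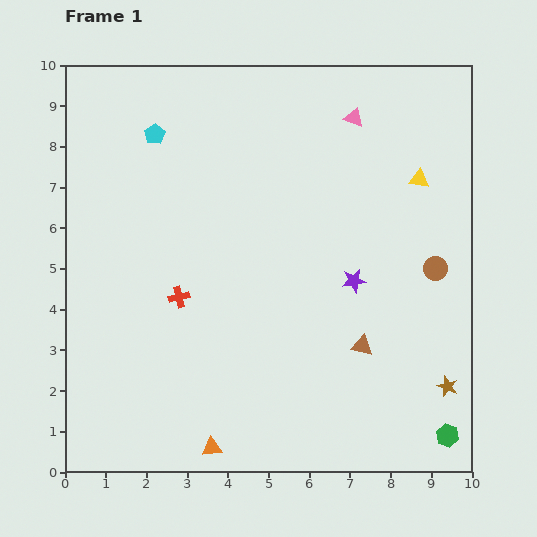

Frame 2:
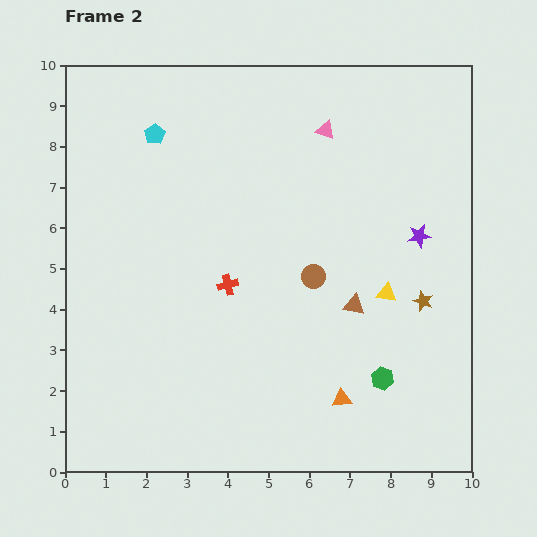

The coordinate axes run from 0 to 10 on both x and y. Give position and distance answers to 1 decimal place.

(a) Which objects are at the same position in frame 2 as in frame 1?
the cyan pentagon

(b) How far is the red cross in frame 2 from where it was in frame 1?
1.2

The red cross moved from (2.8, 4.3) to (4.0, 4.6), a distance of √(1.2² + 0.3²) ≈ 1.2.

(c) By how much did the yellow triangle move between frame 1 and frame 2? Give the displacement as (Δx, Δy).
(-0.8, -2.8)

The yellow triangle was at (8.7, 7.2) in frame 1 and (7.9, 4.4) in frame 2.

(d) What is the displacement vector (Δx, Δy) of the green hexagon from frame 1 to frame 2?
(-1.6, 1.4)

The green hexagon was at (9.4, 0.9) in frame 1 and (7.8, 2.3) in frame 2.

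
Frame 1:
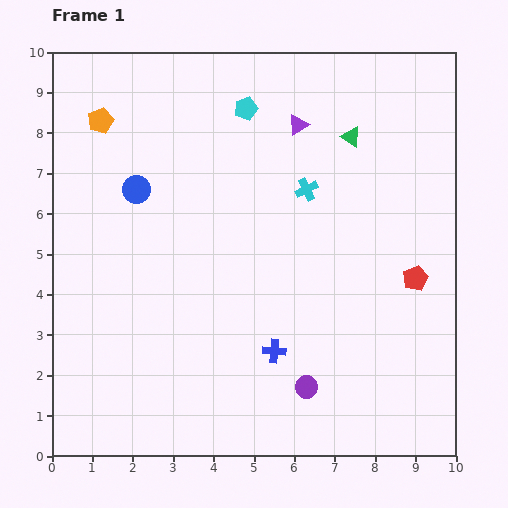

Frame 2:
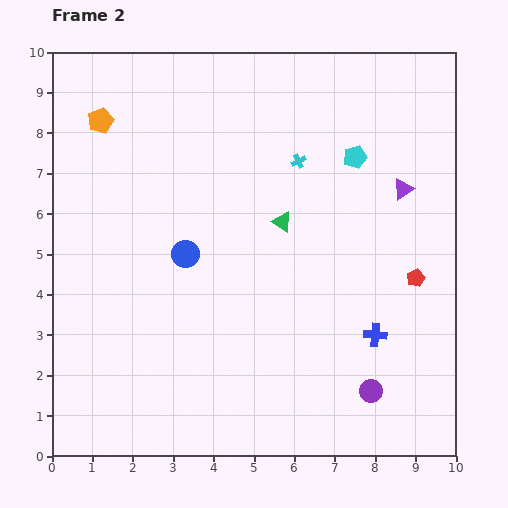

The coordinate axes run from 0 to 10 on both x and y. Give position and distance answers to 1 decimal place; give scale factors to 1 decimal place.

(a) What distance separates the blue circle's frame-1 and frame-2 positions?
2.0

The blue circle moved from (2.1, 6.6) to (3.3, 5.0), a distance of √(1.2² + 1.6²) ≈ 2.0.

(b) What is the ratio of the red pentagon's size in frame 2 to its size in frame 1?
0.7×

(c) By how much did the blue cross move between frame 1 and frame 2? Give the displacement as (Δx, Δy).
(2.5, 0.4)

The blue cross was at (5.5, 2.6) in frame 1 and (8.0, 3.0) in frame 2.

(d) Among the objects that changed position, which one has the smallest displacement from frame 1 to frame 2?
the cyan cross

(moved 0.7)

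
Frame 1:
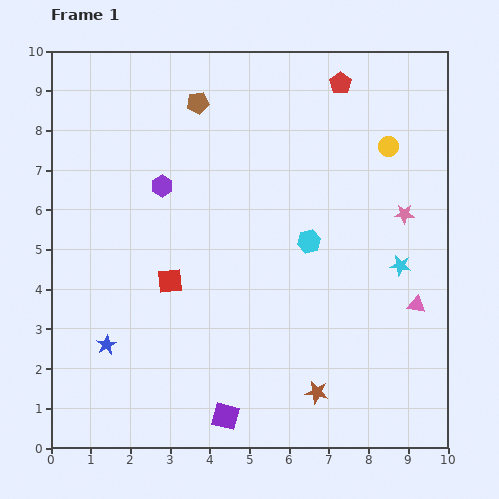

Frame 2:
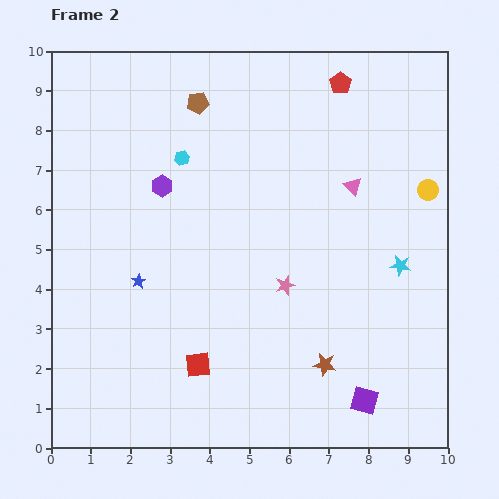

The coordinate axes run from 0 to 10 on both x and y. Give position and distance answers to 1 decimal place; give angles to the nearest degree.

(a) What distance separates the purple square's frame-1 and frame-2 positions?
3.5

The purple square moved from (4.4, 0.8) to (7.9, 1.2), a distance of √(3.5² + 0.4²) ≈ 3.5.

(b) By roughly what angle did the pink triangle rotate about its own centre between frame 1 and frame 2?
35° clockwise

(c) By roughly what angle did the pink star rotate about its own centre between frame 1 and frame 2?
17° counter-clockwise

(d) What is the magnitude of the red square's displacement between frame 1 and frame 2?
2.2

The red square moved from (3.0, 4.2) to (3.7, 2.1), a distance of √(0.7² + 2.1²) ≈ 2.2.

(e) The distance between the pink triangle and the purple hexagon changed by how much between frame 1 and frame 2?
-2.3

Distance in frame 1: 7.1. Distance in frame 2: 4.8.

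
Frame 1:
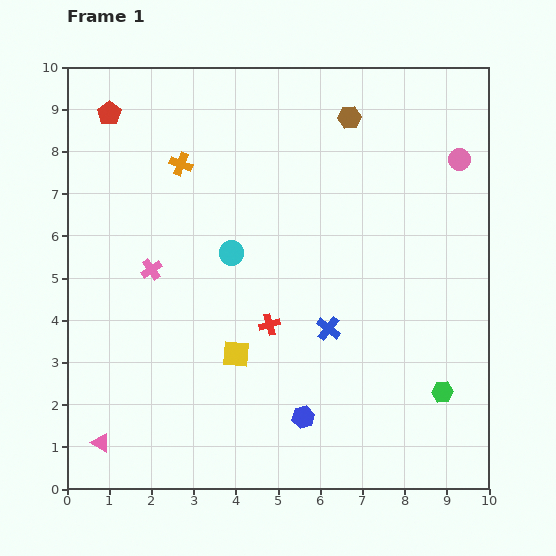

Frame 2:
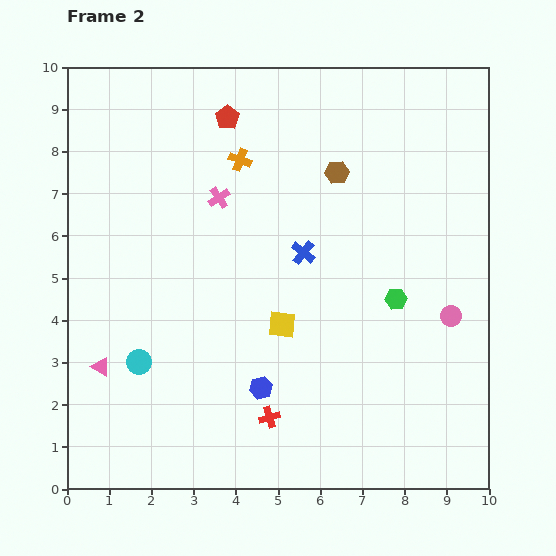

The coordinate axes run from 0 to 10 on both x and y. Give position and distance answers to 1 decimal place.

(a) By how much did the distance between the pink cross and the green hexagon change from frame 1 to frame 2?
-2.7

Distance in frame 1: 7.5. Distance in frame 2: 4.8.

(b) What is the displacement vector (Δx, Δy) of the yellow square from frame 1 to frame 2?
(1.1, 0.7)

The yellow square was at (4.0, 3.2) in frame 1 and (5.1, 3.9) in frame 2.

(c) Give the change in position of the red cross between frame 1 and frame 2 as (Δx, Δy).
(0.0, -2.2)

The red cross was at (4.8, 3.9) in frame 1 and (4.8, 1.7) in frame 2.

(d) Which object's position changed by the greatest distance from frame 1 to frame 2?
the pink circle

(moved 3.7; next 3.4)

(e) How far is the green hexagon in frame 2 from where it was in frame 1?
2.5

The green hexagon moved from (8.9, 2.3) to (7.8, 4.5), a distance of √(1.1² + 2.2²) ≈ 2.5.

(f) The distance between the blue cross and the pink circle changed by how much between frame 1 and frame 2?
-1.3

Distance in frame 1: 5.1. Distance in frame 2: 3.8.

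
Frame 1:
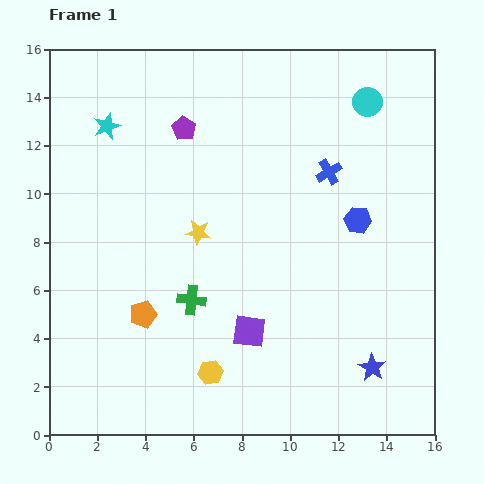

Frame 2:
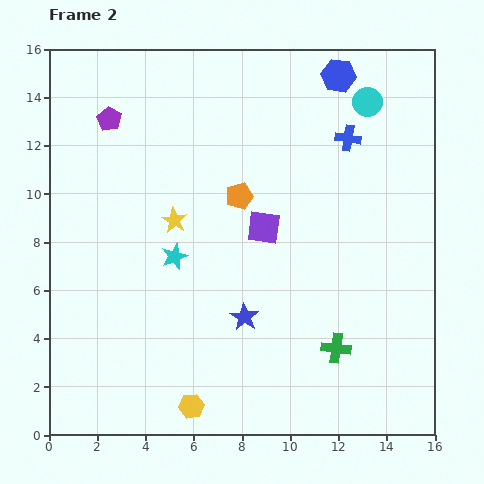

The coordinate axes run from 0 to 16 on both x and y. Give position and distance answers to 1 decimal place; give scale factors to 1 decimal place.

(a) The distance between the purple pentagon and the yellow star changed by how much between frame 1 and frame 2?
+0.7

Distance in frame 1: 4.3. Distance in frame 2: 5.0.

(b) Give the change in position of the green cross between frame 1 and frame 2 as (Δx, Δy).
(6.0, -2.0)

The green cross was at (5.9, 5.6) in frame 1 and (11.9, 3.6) in frame 2.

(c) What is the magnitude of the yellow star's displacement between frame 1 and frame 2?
1.1

The yellow star moved from (6.2, 8.4) to (5.2, 8.9), a distance of √(1.0² + 0.5²) ≈ 1.1.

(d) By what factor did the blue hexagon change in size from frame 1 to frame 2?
1.3×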